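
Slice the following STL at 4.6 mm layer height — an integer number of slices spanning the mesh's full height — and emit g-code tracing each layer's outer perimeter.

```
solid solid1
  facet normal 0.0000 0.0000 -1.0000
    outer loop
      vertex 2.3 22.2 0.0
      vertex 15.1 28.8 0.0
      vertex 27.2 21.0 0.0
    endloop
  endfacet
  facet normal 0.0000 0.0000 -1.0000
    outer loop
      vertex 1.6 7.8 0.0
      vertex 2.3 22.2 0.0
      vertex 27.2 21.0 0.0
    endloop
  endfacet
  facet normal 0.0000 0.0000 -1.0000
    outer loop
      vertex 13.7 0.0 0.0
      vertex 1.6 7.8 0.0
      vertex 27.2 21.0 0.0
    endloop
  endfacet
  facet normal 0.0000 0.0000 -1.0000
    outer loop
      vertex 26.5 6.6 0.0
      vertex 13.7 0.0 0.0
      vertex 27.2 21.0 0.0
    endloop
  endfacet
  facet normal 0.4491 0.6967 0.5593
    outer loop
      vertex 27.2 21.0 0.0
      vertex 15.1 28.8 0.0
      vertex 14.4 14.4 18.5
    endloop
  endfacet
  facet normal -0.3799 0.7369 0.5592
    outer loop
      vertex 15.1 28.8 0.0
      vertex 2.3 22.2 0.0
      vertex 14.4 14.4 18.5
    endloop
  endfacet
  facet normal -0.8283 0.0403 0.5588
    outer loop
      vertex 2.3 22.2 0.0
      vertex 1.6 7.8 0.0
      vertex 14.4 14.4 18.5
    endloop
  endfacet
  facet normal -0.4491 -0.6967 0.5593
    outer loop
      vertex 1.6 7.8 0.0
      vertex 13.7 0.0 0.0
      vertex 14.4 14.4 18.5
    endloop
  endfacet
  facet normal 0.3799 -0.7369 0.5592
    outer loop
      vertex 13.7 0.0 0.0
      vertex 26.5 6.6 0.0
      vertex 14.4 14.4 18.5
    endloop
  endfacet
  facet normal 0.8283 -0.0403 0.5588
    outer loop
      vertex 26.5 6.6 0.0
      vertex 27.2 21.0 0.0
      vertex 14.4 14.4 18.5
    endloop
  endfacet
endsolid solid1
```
; perimeter-only toolpath
G21 ; units = mm
G90 ; absolute positioning
G28 ; home
; layer 1
G0 Z4.6
G0 X24.0 Y19.4
G1 X14.9 Y25.2
G1 X5.3 Y20.2
G1 X4.8 Y9.4
G1 X13.9 Y3.6
G1 X23.5 Y8.5
G1 X24.0 Y19.4
; layer 2
G0 Z9.2
G0 X20.8 Y17.7
G1 X14.8 Y21.6
G1 X8.3 Y18.3
G1 X8.0 Y11.1
G1 X14.1 Y7.2
G1 X20.4 Y10.5
G1 X20.8 Y17.7
; layer 3
G0 Z13.9
G0 X17.6 Y16.1
G1 X14.6 Y18.0
G1 X11.4 Y16.4
G1 X11.2 Y12.8
G1 X14.2 Y10.8
G1 X17.4 Y12.5
G1 X17.6 Y16.1
M2 ; end

The solid is a regular 6-sided pyramid, base circumscribed radius ≈ 14.4 mm, apex at z ≈ 18.5 mm. Slicing at Δz = 4.6 mm — 4 equal slices spanning the solid's height, so layer i sits at z = i·h/4 — gives 3 non-empty perimeters. Each is a 6-segment closed polygon; G0 lifts to the layer z and rapids to the start vertex, then G1 traces the edges. The cross-section shrinks linearly with z (the slice at the apex is degenerate and omitted).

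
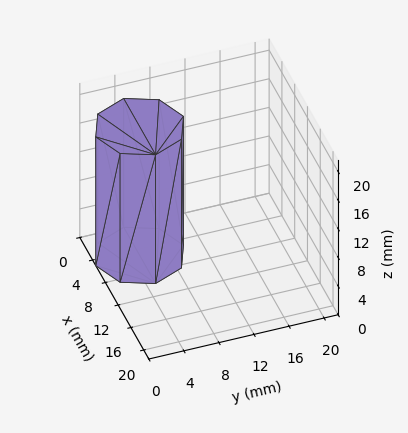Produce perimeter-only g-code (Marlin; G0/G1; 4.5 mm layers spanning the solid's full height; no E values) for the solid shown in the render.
Reading the render: the shape is a regular 8-sided prism (a cylinder approximated with 8 flat sides), circumscribed radius ≈ 5 mm, height ≈ 18 mm (dimensions read to the nearest mm from the axis ticks). For the g-code, the solid's height is divided into equal slices at the stated Δz and each level perimeter traced with G1 moves after a G0 lift.

; perimeter-only toolpath
G21 ; units = mm
G90 ; absolute positioning
G28 ; home
; layer 1
G0 Z4.5
G0 X10.0 Y5.0
G1 X8.5 Y8.5
G1 X5.0 Y10.0
G1 X1.5 Y8.5
G1 X0.0 Y5.0
G1 X1.5 Y1.5
G1 X5.0 Y0.0
G1 X8.5 Y1.5
G1 X10.0 Y5.0
; layer 2
G0 Z9.0
G0 X10.0 Y5.0
G1 X8.5 Y8.5
G1 X5.0 Y10.0
G1 X1.5 Y8.5
G1 X0.0 Y5.0
G1 X1.5 Y1.5
G1 X5.0 Y0.0
G1 X8.5 Y1.5
G1 X10.0 Y5.0
; layer 3
G0 Z13.5
G0 X10.0 Y5.0
G1 X8.5 Y8.5
G1 X5.0 Y10.0
G1 X1.5 Y8.5
G1 X0.0 Y5.0
G1 X1.5 Y1.5
G1 X5.0 Y0.0
G1 X8.5 Y1.5
G1 X10.0 Y5.0
; layer 4
G0 Z18.0
G0 X10.0 Y5.0
G1 X8.5 Y8.5
G1 X5.0 Y10.0
G1 X1.5 Y8.5
G1 X0.0 Y5.0
G1 X1.5 Y1.5
G1 X5.0 Y0.0
G1 X8.5 Y1.5
G1 X10.0 Y5.0
M2 ; end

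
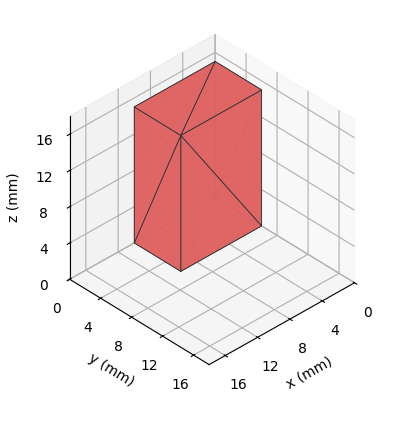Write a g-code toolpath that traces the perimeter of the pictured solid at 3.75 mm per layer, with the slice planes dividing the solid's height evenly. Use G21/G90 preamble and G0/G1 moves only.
Reading the render: the shape is a rectangular box, roughly 10 × 6 mm footprint and 15 mm tall (dimensions read to the nearest mm from the axis ticks). For the g-code, the solid's height is divided into equal slices at the stated Δz and each level perimeter traced with G1 moves after a G0 lift.

; perimeter-only toolpath
G21 ; units = mm
G90 ; absolute positioning
G28 ; home
; layer 1
G0 Z3.75
G0 X0.00 Y0.00
G1 X10.00 Y0.00
G1 X10.00 Y6.00
G1 X0.00 Y6.00
G1 X0.00 Y0.00
; layer 2
G0 Z7.50
G0 X0.00 Y0.00
G1 X10.00 Y0.00
G1 X10.00 Y6.00
G1 X0.00 Y6.00
G1 X0.00 Y0.00
; layer 3
G0 Z11.25
G0 X0.00 Y0.00
G1 X10.00 Y0.00
G1 X10.00 Y6.00
G1 X0.00 Y6.00
G1 X0.00 Y0.00
; layer 4
G0 Z15.00
G0 X0.00 Y0.00
G1 X10.00 Y0.00
G1 X10.00 Y6.00
G1 X0.00 Y6.00
G1 X0.00 Y0.00
M2 ; end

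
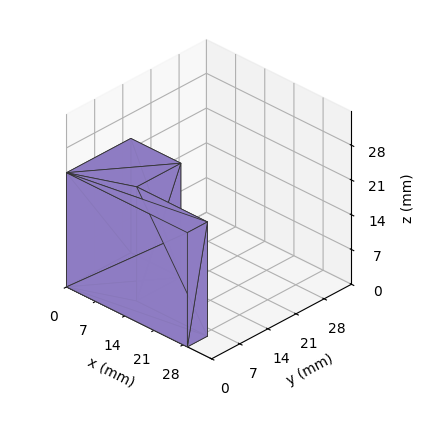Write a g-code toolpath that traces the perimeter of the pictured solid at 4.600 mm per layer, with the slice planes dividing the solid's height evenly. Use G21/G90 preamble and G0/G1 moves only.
Reading the render: the shape is an L-shaped prism: outer 29 × 16 mm, arm thicknesses ≈ 5 mm (horizontal) and 12 mm (vertical), extruded 23 mm in z (dimensions read to the nearest mm from the axis ticks). For the g-code, the solid's height is divided into equal slices at the stated Δz and each level perimeter traced with G1 moves after a G0 lift.

; perimeter-only toolpath
G21 ; units = mm
G90 ; absolute positioning
G28 ; home
; layer 1
G0 Z4.600
G0 X0.000 Y0.000
G1 X29.000 Y0.000
G1 X29.000 Y5.000
G1 X12.000 Y5.000
G1 X12.000 Y16.000
G1 X0.000 Y16.000
G1 X0.000 Y0.000
; layer 2
G0 Z9.200
G0 X0.000 Y0.000
G1 X29.000 Y0.000
G1 X29.000 Y5.000
G1 X12.000 Y5.000
G1 X12.000 Y16.000
G1 X0.000 Y16.000
G1 X0.000 Y0.000
; layer 3
G0 Z13.800
G0 X0.000 Y0.000
G1 X29.000 Y0.000
G1 X29.000 Y5.000
G1 X12.000 Y5.000
G1 X12.000 Y16.000
G1 X0.000 Y16.000
G1 X0.000 Y0.000
; layer 4
G0 Z18.400
G0 X0.000 Y0.000
G1 X29.000 Y0.000
G1 X29.000 Y5.000
G1 X12.000 Y5.000
G1 X12.000 Y16.000
G1 X0.000 Y16.000
G1 X0.000 Y0.000
; layer 5
G0 Z23.000
G0 X0.000 Y0.000
G1 X29.000 Y0.000
G1 X29.000 Y5.000
G1 X12.000 Y5.000
G1 X12.000 Y16.000
G1 X0.000 Y16.000
G1 X0.000 Y0.000
M2 ; end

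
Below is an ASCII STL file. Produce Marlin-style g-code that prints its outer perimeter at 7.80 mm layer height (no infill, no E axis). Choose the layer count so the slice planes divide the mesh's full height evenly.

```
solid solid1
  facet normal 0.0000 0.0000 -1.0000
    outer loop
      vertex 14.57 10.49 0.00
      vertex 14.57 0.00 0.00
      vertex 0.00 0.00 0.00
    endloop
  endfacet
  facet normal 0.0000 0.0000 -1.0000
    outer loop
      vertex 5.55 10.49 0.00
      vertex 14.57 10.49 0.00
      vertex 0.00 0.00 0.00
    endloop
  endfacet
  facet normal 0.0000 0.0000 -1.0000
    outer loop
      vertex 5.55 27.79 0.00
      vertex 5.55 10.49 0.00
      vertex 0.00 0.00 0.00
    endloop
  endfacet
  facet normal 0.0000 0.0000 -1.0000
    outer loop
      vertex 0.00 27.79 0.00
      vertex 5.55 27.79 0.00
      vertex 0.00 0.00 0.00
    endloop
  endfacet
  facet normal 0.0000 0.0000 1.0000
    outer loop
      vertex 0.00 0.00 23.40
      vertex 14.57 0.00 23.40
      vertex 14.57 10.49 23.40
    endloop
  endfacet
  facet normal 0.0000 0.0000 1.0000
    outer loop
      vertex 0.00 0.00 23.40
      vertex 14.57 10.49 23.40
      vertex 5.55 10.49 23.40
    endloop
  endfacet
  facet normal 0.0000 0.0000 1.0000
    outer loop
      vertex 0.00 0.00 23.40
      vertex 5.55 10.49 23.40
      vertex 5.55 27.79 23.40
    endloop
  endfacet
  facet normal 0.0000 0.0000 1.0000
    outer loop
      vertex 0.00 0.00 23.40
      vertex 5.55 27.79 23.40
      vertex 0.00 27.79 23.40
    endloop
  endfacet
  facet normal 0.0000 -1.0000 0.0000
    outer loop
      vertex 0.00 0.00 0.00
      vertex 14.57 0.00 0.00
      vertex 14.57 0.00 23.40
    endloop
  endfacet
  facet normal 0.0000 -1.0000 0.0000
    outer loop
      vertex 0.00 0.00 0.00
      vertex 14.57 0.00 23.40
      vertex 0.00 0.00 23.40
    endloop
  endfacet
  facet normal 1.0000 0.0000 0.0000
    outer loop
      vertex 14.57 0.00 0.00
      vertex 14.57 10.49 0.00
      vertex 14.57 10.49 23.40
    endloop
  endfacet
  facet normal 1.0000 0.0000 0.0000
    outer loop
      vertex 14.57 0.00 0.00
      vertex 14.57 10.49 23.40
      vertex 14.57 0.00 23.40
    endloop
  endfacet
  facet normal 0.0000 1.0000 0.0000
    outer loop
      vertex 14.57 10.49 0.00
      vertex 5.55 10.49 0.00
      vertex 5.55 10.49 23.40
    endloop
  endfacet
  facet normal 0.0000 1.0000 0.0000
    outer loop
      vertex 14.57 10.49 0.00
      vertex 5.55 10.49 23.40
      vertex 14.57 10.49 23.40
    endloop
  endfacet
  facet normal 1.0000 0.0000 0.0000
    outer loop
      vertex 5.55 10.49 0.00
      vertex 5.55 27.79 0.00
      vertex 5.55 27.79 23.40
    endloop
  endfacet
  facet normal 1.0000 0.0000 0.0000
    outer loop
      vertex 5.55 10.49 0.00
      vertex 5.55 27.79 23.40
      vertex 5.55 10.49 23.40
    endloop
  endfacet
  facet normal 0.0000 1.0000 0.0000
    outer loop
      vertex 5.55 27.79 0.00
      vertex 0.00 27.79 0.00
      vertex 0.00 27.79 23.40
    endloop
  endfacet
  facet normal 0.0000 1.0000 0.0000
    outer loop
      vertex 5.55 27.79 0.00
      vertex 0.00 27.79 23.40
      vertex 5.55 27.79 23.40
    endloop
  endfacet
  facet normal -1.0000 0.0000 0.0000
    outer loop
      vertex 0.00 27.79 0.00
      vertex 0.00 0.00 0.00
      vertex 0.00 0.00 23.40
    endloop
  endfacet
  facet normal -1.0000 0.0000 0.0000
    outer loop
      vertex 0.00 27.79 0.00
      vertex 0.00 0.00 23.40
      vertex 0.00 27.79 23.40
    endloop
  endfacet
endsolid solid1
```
; perimeter-only toolpath
G21 ; units = mm
G90 ; absolute positioning
G28 ; home
; layer 1
G0 Z7.80
G0 X0.00 Y0.00
G1 X14.57 Y0.00
G1 X14.57 Y10.49
G1 X5.55 Y10.49
G1 X5.55 Y27.79
G1 X0.00 Y27.79
G1 X0.00 Y0.00
; layer 2
G0 Z15.60
G0 X0.00 Y0.00
G1 X14.57 Y0.00
G1 X14.57 Y10.49
G1 X5.55 Y10.49
G1 X5.55 Y27.79
G1 X0.00 Y27.79
G1 X0.00 Y0.00
; layer 3
G0 Z23.40
G0 X0.00 Y0.00
G1 X14.57 Y0.00
G1 X14.57 Y10.49
G1 X5.55 Y10.49
G1 X5.55 Y27.79
G1 X0.00 Y27.79
G1 X0.00 Y0.00
M2 ; end

The solid is an L-shaped prism: outer 14.6 × 27.8 mm, arm thicknesses ≈ 10.5 mm (horizontal) and 5.55 mm (vertical), extruded 23.4 mm in z. Slicing at Δz = 7.80 mm — 3 equal slices spanning the solid's height, so layer i sits at z = i·h/3 — gives 3 non-empty perimeters. Each is a 6-segment closed polygon; G0 lifts to the layer z and rapids to the start vertex, then G1 traces the edges.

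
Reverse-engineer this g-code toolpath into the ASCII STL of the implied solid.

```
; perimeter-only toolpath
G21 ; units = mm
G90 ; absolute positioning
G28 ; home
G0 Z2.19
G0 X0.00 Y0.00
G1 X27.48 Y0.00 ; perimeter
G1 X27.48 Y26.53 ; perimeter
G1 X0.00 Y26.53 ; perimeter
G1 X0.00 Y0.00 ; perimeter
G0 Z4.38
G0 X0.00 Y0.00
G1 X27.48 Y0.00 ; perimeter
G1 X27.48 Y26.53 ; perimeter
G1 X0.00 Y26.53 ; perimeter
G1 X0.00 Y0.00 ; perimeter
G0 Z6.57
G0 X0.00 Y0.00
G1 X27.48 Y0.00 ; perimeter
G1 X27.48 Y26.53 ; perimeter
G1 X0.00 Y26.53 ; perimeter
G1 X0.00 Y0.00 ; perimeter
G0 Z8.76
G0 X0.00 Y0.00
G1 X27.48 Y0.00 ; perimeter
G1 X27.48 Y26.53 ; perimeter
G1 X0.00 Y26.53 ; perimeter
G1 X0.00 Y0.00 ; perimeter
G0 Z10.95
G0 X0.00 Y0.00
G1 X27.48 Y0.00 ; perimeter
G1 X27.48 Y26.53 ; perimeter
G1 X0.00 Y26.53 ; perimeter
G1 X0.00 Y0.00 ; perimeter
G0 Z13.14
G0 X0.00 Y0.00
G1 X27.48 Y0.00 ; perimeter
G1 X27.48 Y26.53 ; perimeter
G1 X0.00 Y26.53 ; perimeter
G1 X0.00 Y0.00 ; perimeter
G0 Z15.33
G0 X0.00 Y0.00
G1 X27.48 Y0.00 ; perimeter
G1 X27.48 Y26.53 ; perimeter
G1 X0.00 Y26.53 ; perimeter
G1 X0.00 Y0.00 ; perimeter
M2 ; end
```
solid part
  facet normal 0.0000 0.0000 -1.0000
    outer loop
      vertex 27.48 26.53 0.00
      vertex 27.48 0.00 0.00
      vertex 0.00 0.00 0.00
    endloop
  endfacet
  facet normal 0.0000 0.0000 -1.0000
    outer loop
      vertex 0.00 26.53 0.00
      vertex 27.48 26.53 0.00
      vertex 0.00 0.00 0.00
    endloop
  endfacet
  facet normal 0.0000 0.0000 1.0000
    outer loop
      vertex 0.00 0.00 15.33
      vertex 27.48 0.00 15.33
      vertex 27.48 26.53 15.33
    endloop
  endfacet
  facet normal 0.0000 0.0000 1.0000
    outer loop
      vertex 0.00 0.00 15.33
      vertex 27.48 26.53 15.33
      vertex 0.00 26.53 15.33
    endloop
  endfacet
  facet normal 0.0000 -1.0000 0.0000
    outer loop
      vertex 0.00 0.00 0.00
      vertex 27.48 0.00 0.00
      vertex 27.48 0.00 15.33
    endloop
  endfacet
  facet normal 0.0000 -1.0000 0.0000
    outer loop
      vertex 0.00 0.00 0.00
      vertex 27.48 0.00 15.33
      vertex 0.00 0.00 15.33
    endloop
  endfacet
  facet normal 0.0000 1.0000 0.0000
    outer loop
      vertex 27.48 26.53 15.33
      vertex 27.48 26.53 0.00
      vertex 0.00 26.53 0.00
    endloop
  endfacet
  facet normal 0.0000 1.0000 0.0000
    outer loop
      vertex 0.00 26.53 15.33
      vertex 27.48 26.53 15.33
      vertex 0.00 26.53 0.00
    endloop
  endfacet
  facet normal -1.0000 0.0000 0.0000
    outer loop
      vertex 0.00 26.53 15.33
      vertex 0.00 26.53 0.00
      vertex 0.00 0.00 0.00
    endloop
  endfacet
  facet normal -1.0000 0.0000 0.0000
    outer loop
      vertex 0.00 0.00 15.33
      vertex 0.00 26.53 15.33
      vertex 0.00 0.00 0.00
    endloop
  endfacet
  facet normal 1.0000 0.0000 0.0000
    outer loop
      vertex 27.48 0.00 0.00
      vertex 27.48 26.53 0.00
      vertex 27.48 26.53 15.33
    endloop
  endfacet
  facet normal 1.0000 0.0000 0.0000
    outer loop
      vertex 27.48 0.00 0.00
      vertex 27.48 26.53 15.33
      vertex 27.48 0.00 15.33
    endloop
  endfacet
endsolid part

The G0 Z moves step by Δz≈2.19 mm. Every layer's G1 loop is the same polygon, so the solid is a straight extrusion of it from z=0 to z≈15.3. Closing with flat bottom and top caps and triangulating gives 12 facets — a rectangular box, roughly 27.5 × 26.5 mm footprint and 15.3 mm tall.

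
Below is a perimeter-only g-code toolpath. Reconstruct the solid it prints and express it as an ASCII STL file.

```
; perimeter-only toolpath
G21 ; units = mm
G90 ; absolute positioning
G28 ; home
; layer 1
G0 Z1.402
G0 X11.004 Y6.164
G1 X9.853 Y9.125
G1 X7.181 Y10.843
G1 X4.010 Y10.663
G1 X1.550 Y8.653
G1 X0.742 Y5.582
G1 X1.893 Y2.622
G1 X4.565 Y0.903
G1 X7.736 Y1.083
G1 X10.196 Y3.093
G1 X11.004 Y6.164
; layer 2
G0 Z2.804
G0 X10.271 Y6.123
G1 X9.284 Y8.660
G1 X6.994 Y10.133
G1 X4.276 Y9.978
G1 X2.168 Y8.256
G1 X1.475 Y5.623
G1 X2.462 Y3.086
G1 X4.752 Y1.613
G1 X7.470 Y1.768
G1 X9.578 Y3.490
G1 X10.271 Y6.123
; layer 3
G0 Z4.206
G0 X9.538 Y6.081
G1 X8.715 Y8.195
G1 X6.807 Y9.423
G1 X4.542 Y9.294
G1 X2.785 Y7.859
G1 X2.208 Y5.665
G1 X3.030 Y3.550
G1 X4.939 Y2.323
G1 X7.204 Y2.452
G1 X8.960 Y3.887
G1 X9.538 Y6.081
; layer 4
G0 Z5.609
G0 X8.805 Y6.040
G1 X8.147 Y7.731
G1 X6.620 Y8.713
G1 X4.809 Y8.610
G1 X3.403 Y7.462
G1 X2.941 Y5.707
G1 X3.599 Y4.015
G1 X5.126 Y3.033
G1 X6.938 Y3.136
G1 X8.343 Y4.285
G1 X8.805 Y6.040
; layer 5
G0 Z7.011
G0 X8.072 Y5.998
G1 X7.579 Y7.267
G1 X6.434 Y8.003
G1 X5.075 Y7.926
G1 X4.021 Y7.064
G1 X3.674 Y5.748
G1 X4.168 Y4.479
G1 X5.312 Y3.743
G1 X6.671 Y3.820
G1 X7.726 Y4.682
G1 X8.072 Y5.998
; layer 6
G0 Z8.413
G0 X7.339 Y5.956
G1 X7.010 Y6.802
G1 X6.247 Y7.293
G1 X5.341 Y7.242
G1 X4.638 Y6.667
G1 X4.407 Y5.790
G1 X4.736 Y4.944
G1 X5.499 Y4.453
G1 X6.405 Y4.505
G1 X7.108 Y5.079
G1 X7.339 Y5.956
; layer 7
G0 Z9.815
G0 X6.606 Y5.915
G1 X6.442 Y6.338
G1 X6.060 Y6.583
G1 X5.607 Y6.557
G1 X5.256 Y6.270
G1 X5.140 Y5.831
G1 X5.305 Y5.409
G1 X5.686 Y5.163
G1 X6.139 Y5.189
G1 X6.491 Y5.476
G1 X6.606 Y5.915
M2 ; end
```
solid part
  facet normal 0.0000 0.0000 -1.0000
    outer loop
      vertex 7.368 11.553 0.000
      vertex 10.421 9.589 0.000
      vertex 11.737 6.206 0.000
    endloop
  endfacet
  facet normal 0.0000 0.0000 -1.0000
    outer loop
      vertex 3.744 11.347 0.000
      vertex 7.368 11.553 0.000
      vertex 11.737 6.206 0.000
    endloop
  endfacet
  facet normal 0.0000 0.0000 -1.0000
    outer loop
      vertex 0.933 9.050 0.000
      vertex 3.744 11.347 0.000
      vertex 11.737 6.206 0.000
    endloop
  endfacet
  facet normal 0.0000 0.0000 -1.0000
    outer loop
      vertex 0.009 5.540 0.000
      vertex 0.933 9.050 0.000
      vertex 11.737 6.206 0.000
    endloop
  endfacet
  facet normal 0.0000 0.0000 -1.0000
    outer loop
      vertex 1.325 2.157 0.000
      vertex 0.009 5.540 0.000
      vertex 11.737 6.206 0.000
    endloop
  endfacet
  facet normal 0.0000 0.0000 -1.0000
    outer loop
      vertex 4.378 0.193 0.000
      vertex 1.325 2.157 0.000
      vertex 11.737 6.206 0.000
    endloop
  endfacet
  facet normal 0.0000 0.0000 -1.0000
    outer loop
      vertex 8.002 0.399 0.000
      vertex 4.378 0.193 0.000
      vertex 11.737 6.206 0.000
    endloop
  endfacet
  facet normal 0.0000 0.0000 -1.0000
    outer loop
      vertex 10.813 2.696 0.000
      vertex 8.002 0.399 0.000
      vertex 11.737 6.206 0.000
    endloop
  endfacet
  facet normal 0.8343 0.3245 0.4458
    outer loop
      vertex 11.737 6.206 0.000
      vertex 10.421 9.589 0.000
      vertex 5.873 5.873 11.217
    endloop
  endfacet
  facet normal 0.4843 0.7528 0.4458
    outer loop
      vertex 10.421 9.589 0.000
      vertex 7.368 11.553 0.000
      vertex 5.873 5.873 11.217
    endloop
  endfacet
  facet normal -0.0508 0.8937 0.4458
    outer loop
      vertex 7.368 11.553 0.000
      vertex 3.744 11.347 0.000
      vertex 5.873 5.873 11.217
    endloop
  endfacet
  facet normal -0.5664 0.6932 0.4458
    outer loop
      vertex 3.744 11.347 0.000
      vertex 0.933 9.050 0.000
      vertex 5.873 5.873 11.217
    endloop
  endfacet
  facet normal -0.8657 0.2279 0.4458
    outer loop
      vertex 0.933 9.050 0.000
      vertex 0.009 5.540 0.000
      vertex 5.873 5.873 11.217
    endloop
  endfacet
  facet normal -0.8343 -0.3245 0.4458
    outer loop
      vertex 0.009 5.540 0.000
      vertex 1.325 2.157 0.000
      vertex 5.873 5.873 11.217
    endloop
  endfacet
  facet normal -0.4843 -0.7528 0.4458
    outer loop
      vertex 1.325 2.157 0.000
      vertex 4.378 0.193 0.000
      vertex 5.873 5.873 11.217
    endloop
  endfacet
  facet normal 0.0508 -0.8937 0.4458
    outer loop
      vertex 4.378 0.193 0.000
      vertex 8.002 0.399 0.000
      vertex 5.873 5.873 11.217
    endloop
  endfacet
  facet normal 0.5664 -0.6932 0.4458
    outer loop
      vertex 8.002 0.399 0.000
      vertex 10.813 2.696 0.000
      vertex 5.873 5.873 11.217
    endloop
  endfacet
  facet normal 0.8657 -0.2279 0.4458
    outer loop
      vertex 10.813 2.696 0.000
      vertex 11.737 6.206 0.000
      vertex 5.873 5.873 11.217
    endloop
  endfacet
endsolid part

The G0 Z moves step by Δz≈1.402 mm. The G1 loops shrink linearly with z, so the solid tapers from its base footprint up to z≈11.2. Closing with a flat bottom cap and the tapered top and triangulating gives 18 facets — a regular 10-sided pyramid, base circumscribed radius ≈ 5.87 mm, apex at z ≈ 11.2 mm.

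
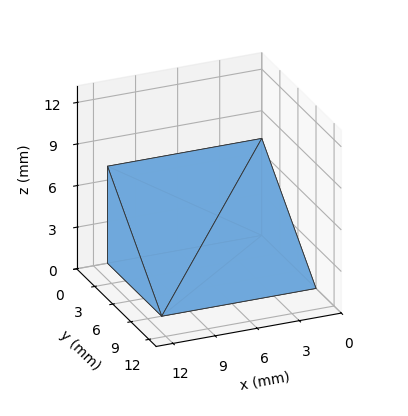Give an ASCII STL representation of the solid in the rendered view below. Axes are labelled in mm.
Reading the render: the shape is a wedge (ramp): 11 × 9 mm base, rising to 7 mm along the y=0 edge and sloping linearly to z=0 at y=9 (dimensions read to the nearest mm from the axis ticks). For the STL, each face is triangulated and given an outward normal.

solid part
  facet normal 0.0000 0.0000 -1.0000
    outer loop
      vertex 11.000 9.000 0.000
      vertex 11.000 0.000 0.000
      vertex 0.000 0.000 0.000
    endloop
  endfacet
  facet normal 0.0000 0.0000 -1.0000
    outer loop
      vertex 0.000 9.000 0.000
      vertex 11.000 9.000 0.000
      vertex 0.000 0.000 0.000
    endloop
  endfacet
  facet normal 0.0000 -1.0000 0.0000
    outer loop
      vertex 0.000 0.000 0.000
      vertex 11.000 0.000 0.000
      vertex 11.000 0.000 7.000
    endloop
  endfacet
  facet normal 0.0000 -1.0000 0.0000
    outer loop
      vertex 0.000 0.000 0.000
      vertex 11.000 0.000 7.000
      vertex 0.000 0.000 7.000
    endloop
  endfacet
  facet normal 0.0000 0.6139 0.7894
    outer loop
      vertex 0.000 0.000 7.000
      vertex 11.000 0.000 7.000
      vertex 11.000 9.000 0.000
    endloop
  endfacet
  facet normal 0.0000 0.6139 0.7894
    outer loop
      vertex 0.000 0.000 7.000
      vertex 11.000 9.000 0.000
      vertex 0.000 9.000 0.000
    endloop
  endfacet
  facet normal -1.0000 0.0000 0.0000
    outer loop
      vertex 0.000 0.000 7.000
      vertex 0.000 9.000 0.000
      vertex 0.000 0.000 0.000
    endloop
  endfacet
  facet normal 1.0000 0.0000 0.0000
    outer loop
      vertex 11.000 0.000 0.000
      vertex 11.000 9.000 0.000
      vertex 11.000 0.000 7.000
    endloop
  endfacet
endsolid part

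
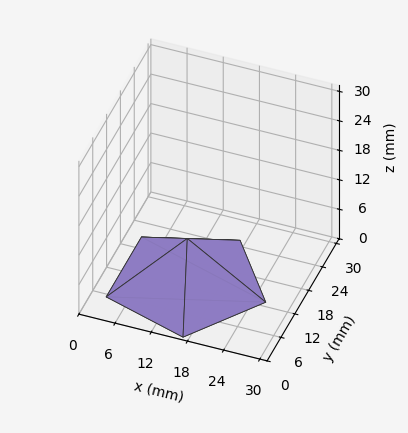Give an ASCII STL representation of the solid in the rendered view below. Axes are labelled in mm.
Reading the render: the shape is a regular 5-sided pyramid, base circumscribed radius ≈ 13 mm, apex at z ≈ 9 mm (dimensions read to the nearest mm from the axis ticks). For the STL, each face is triangulated and given an outward normal.

solid part
  facet normal 0.0000 0.0000 -1.0000
    outer loop
      vertex 2.48 20.64 0.00
      vertex 17.02 25.36 0.00
      vertex 26.00 13.00 0.00
    endloop
  endfacet
  facet normal 0.0000 0.0000 -1.0000
    outer loop
      vertex 2.48 5.36 0.00
      vertex 2.48 20.64 0.00
      vertex 26.00 13.00 0.00
    endloop
  endfacet
  facet normal 0.0000 0.0000 -1.0000
    outer loop
      vertex 17.02 0.64 0.00
      vertex 2.48 5.36 0.00
      vertex 26.00 13.00 0.00
    endloop
  endfacet
  facet normal 0.5260 0.3822 0.7598
    outer loop
      vertex 26.00 13.00 0.00
      vertex 17.02 25.36 0.00
      vertex 13.00 13.00 9.00
    endloop
  endfacet
  facet normal -0.2008 0.6185 0.7597
    outer loop
      vertex 17.02 25.36 0.00
      vertex 2.48 20.64 0.00
      vertex 13.00 13.00 9.00
    endloop
  endfacet
  facet normal -0.6501 0.0000 0.7599
    outer loop
      vertex 2.48 20.64 0.00
      vertex 2.48 5.36 0.00
      vertex 13.00 13.00 9.00
    endloop
  endfacet
  facet normal -0.2008 -0.6185 0.7597
    outer loop
      vertex 2.48 5.36 0.00
      vertex 17.02 0.64 0.00
      vertex 13.00 13.00 9.00
    endloop
  endfacet
  facet normal 0.5260 -0.3822 0.7598
    outer loop
      vertex 17.02 0.64 0.00
      vertex 26.00 13.00 0.00
      vertex 13.00 13.00 9.00
    endloop
  endfacet
endsolid part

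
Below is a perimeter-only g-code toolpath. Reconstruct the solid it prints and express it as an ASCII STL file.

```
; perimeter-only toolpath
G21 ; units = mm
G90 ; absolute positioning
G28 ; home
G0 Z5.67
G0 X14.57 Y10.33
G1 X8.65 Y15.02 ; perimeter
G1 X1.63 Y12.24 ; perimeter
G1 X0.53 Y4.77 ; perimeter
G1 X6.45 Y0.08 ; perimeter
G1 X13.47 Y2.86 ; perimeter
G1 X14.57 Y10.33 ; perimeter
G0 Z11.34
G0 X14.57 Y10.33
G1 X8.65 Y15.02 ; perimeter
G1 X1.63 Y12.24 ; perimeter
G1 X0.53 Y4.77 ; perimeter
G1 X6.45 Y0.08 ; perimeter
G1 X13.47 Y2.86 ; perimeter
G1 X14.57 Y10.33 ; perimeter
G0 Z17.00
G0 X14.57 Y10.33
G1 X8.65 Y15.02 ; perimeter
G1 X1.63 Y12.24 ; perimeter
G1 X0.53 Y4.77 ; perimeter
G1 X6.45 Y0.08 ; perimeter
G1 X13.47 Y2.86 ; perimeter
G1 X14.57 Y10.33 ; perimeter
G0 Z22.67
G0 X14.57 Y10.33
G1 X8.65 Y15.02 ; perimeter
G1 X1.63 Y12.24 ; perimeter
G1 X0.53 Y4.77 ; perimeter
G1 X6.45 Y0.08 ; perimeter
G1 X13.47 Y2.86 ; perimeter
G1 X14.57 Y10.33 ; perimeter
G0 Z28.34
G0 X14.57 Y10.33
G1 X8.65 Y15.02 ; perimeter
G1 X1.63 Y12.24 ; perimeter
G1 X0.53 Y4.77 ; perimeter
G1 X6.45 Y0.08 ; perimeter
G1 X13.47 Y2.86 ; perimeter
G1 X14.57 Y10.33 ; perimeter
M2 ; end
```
solid part
  facet normal 0.0000 0.0000 -1.0000
    outer loop
      vertex 1.63 12.24 0.00
      vertex 8.65 15.02 0.00
      vertex 14.57 10.33 0.00
    endloop
  endfacet
  facet normal 0.0000 0.0000 -1.0000
    outer loop
      vertex 0.53 4.77 0.00
      vertex 1.63 12.24 0.00
      vertex 14.57 10.33 0.00
    endloop
  endfacet
  facet normal 0.0000 0.0000 -1.0000
    outer loop
      vertex 6.45 0.08 0.00
      vertex 0.53 4.77 0.00
      vertex 14.57 10.33 0.00
    endloop
  endfacet
  facet normal 0.0000 0.0000 -1.0000
    outer loop
      vertex 13.47 2.86 0.00
      vertex 6.45 0.08 0.00
      vertex 14.57 10.33 0.00
    endloop
  endfacet
  facet normal 0.0000 0.0000 1.0000
    outer loop
      vertex 14.57 10.33 28.34
      vertex 8.65 15.02 28.34
      vertex 1.63 12.24 28.34
    endloop
  endfacet
  facet normal 0.0000 0.0000 1.0000
    outer loop
      vertex 14.57 10.33 28.34
      vertex 1.63 12.24 28.34
      vertex 0.53 4.77 28.34
    endloop
  endfacet
  facet normal 0.0000 0.0000 1.0000
    outer loop
      vertex 14.57 10.33 28.34
      vertex 0.53 4.77 28.34
      vertex 6.45 0.08 28.34
    endloop
  endfacet
  facet normal 0.0000 0.0000 1.0000
    outer loop
      vertex 14.57 10.33 28.34
      vertex 6.45 0.08 28.34
      vertex 13.47 2.86 28.34
    endloop
  endfacet
  facet normal 0.6210 0.7838 0.0000
    outer loop
      vertex 14.57 10.33 0.00
      vertex 8.65 15.02 0.00
      vertex 8.65 15.02 28.34
    endloop
  endfacet
  facet normal 0.6210 0.7838 0.0000
    outer loop
      vertex 14.57 10.33 0.00
      vertex 8.65 15.02 28.34
      vertex 14.57 10.33 28.34
    endloop
  endfacet
  facet normal -0.3682 0.9297 0.0000
    outer loop
      vertex 8.65 15.02 0.00
      vertex 1.63 12.24 0.00
      vertex 1.63 12.24 28.34
    endloop
  endfacet
  facet normal -0.3682 0.9297 0.0000
    outer loop
      vertex 8.65 15.02 0.00
      vertex 1.63 12.24 28.34
      vertex 8.65 15.02 28.34
    endloop
  endfacet
  facet normal -0.9893 0.1457 0.0000
    outer loop
      vertex 1.63 12.24 0.00
      vertex 0.53 4.77 0.00
      vertex 0.53 4.77 28.34
    endloop
  endfacet
  facet normal -0.9893 0.1457 0.0000
    outer loop
      vertex 1.63 12.24 0.00
      vertex 0.53 4.77 28.34
      vertex 1.63 12.24 28.34
    endloop
  endfacet
  facet normal -0.6210 -0.7838 0.0000
    outer loop
      vertex 0.53 4.77 0.00
      vertex 6.45 0.08 0.00
      vertex 6.45 0.08 28.34
    endloop
  endfacet
  facet normal -0.6210 -0.7838 0.0000
    outer loop
      vertex 0.53 4.77 0.00
      vertex 6.45 0.08 28.34
      vertex 0.53 4.77 28.34
    endloop
  endfacet
  facet normal 0.3682 -0.9297 0.0000
    outer loop
      vertex 6.45 0.08 0.00
      vertex 13.47 2.86 0.00
      vertex 13.47 2.86 28.34
    endloop
  endfacet
  facet normal 0.3682 -0.9297 0.0000
    outer loop
      vertex 6.45 0.08 0.00
      vertex 13.47 2.86 28.34
      vertex 6.45 0.08 28.34
    endloop
  endfacet
  facet normal 0.9893 -0.1457 0.0000
    outer loop
      vertex 13.47 2.86 0.00
      vertex 14.57 10.33 0.00
      vertex 14.57 10.33 28.34
    endloop
  endfacet
  facet normal 0.9893 -0.1457 0.0000
    outer loop
      vertex 13.47 2.86 0.00
      vertex 14.57 10.33 28.34
      vertex 13.47 2.86 28.34
    endloop
  endfacet
endsolid part

The G0 Z moves step by Δz≈5.67 mm. Every layer's G1 loop is the same polygon, so the solid is a straight extrusion of it from z=0 to z≈28.3. Closing with flat bottom and top caps and triangulating gives 20 facets — a regular 6-sided prism (a cylinder approximated with 6 flat sides), circumscribed radius ≈ 7.55 mm, height ≈ 28.3 mm.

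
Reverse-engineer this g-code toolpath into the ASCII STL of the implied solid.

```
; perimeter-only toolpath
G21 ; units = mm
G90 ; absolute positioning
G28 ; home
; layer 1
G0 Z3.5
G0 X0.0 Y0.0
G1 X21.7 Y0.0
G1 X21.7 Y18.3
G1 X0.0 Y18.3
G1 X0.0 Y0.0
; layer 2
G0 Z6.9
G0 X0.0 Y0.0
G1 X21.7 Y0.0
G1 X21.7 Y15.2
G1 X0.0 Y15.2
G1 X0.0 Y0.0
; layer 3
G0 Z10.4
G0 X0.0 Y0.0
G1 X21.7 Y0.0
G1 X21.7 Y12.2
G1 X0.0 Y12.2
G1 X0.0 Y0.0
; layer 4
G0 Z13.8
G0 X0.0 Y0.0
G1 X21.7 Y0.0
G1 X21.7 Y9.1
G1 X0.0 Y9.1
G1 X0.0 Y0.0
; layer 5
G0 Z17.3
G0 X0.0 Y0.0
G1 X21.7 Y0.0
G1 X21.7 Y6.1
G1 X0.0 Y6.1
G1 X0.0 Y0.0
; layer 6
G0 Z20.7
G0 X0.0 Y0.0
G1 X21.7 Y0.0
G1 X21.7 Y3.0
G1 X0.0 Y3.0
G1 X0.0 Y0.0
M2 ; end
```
solid part
  facet normal 0.0000 0.0000 -1.0000
    outer loop
      vertex 21.7 21.3 0.0
      vertex 21.7 0.0 0.0
      vertex 0.0 0.0 0.0
    endloop
  endfacet
  facet normal 0.0000 0.0000 -1.0000
    outer loop
      vertex 0.0 21.3 0.0
      vertex 21.7 21.3 0.0
      vertex 0.0 0.0 0.0
    endloop
  endfacet
  facet normal 0.0000 -1.0000 0.0000
    outer loop
      vertex 0.0 0.0 0.0
      vertex 21.7 0.0 0.0
      vertex 21.7 0.0 24.2
    endloop
  endfacet
  facet normal 0.0000 -1.0000 0.0000
    outer loop
      vertex 0.0 0.0 0.0
      vertex 21.7 0.0 24.2
      vertex 0.0 0.0 24.2
    endloop
  endfacet
  facet normal 0.0000 0.7507 0.6607
    outer loop
      vertex 0.0 0.0 24.2
      vertex 21.7 0.0 24.2
      vertex 21.7 21.3 0.0
    endloop
  endfacet
  facet normal 0.0000 0.7507 0.6607
    outer loop
      vertex 0.0 0.0 24.2
      vertex 21.7 21.3 0.0
      vertex 0.0 21.3 0.0
    endloop
  endfacet
  facet normal -1.0000 0.0000 0.0000
    outer loop
      vertex 0.0 0.0 24.2
      vertex 0.0 21.3 0.0
      vertex 0.0 0.0 0.0
    endloop
  endfacet
  facet normal 1.0000 0.0000 0.0000
    outer loop
      vertex 21.7 0.0 0.0
      vertex 21.7 21.3 0.0
      vertex 21.7 0.0 24.2
    endloop
  endfacet
endsolid part

The G0 Z moves step by Δz≈3.5 mm. The G1 loops shrink linearly with z, so the solid tapers from its base footprint up to z≈24.2. Closing with a flat bottom cap and the tapered top and triangulating gives 8 facets — a wedge (ramp): 21.7 × 21.3 mm base, rising to 24.2 mm along the y=0 edge and sloping linearly to z=0 at y=21.3.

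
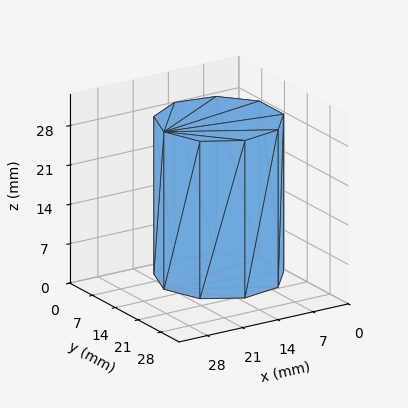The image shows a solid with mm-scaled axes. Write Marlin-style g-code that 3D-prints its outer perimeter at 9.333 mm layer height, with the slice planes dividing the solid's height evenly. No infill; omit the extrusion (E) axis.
Reading the render: the shape is a regular 9-sided prism (a cylinder approximated with 9 flat sides), circumscribed radius ≈ 11 mm, height ≈ 28 mm (dimensions read to the nearest mm from the axis ticks). For the g-code, the solid's height is divided into equal slices at the stated Δz and each level perimeter traced with G1 moves after a G0 lift.

; perimeter-only toolpath
G21 ; units = mm
G90 ; absolute positioning
G28 ; home
; layer 1
G0 Z9.333
G0 X22.000 Y11.000
G1 X19.426 Y18.071
G1 X12.910 Y21.833
G1 X5.500 Y20.526
G1 X0.663 Y14.762
G1 X0.663 Y7.238
G1 X5.500 Y1.474
G1 X12.910 Y0.167
G1 X19.426 Y3.929
G1 X22.000 Y11.000
; layer 2
G0 Z18.667
G0 X22.000 Y11.000
G1 X19.426 Y18.071
G1 X12.910 Y21.833
G1 X5.500 Y20.526
G1 X0.663 Y14.762
G1 X0.663 Y7.238
G1 X5.500 Y1.474
G1 X12.910 Y0.167
G1 X19.426 Y3.929
G1 X22.000 Y11.000
; layer 3
G0 Z28.000
G0 X22.000 Y11.000
G1 X19.426 Y18.071
G1 X12.910 Y21.833
G1 X5.500 Y20.526
G1 X0.663 Y14.762
G1 X0.663 Y7.238
G1 X5.500 Y1.474
G1 X12.910 Y0.167
G1 X19.426 Y3.929
G1 X22.000 Y11.000
M2 ; end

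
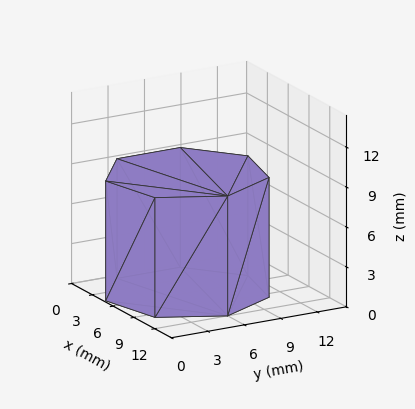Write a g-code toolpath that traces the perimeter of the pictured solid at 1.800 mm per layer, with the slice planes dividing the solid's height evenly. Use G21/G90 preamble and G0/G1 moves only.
Reading the render: the shape is a regular 7-sided prism (a cylinder approximated with 7 flat sides), circumscribed radius ≈ 6 mm, height ≈ 9 mm (dimensions read to the nearest mm from the axis ticks). For the g-code, the solid's height is divided into equal slices at the stated Δz and each level perimeter traced with G1 moves after a G0 lift.

; perimeter-only toolpath
G21 ; units = mm
G90 ; absolute positioning
G28 ; home
; layer 1
G0 Z1.800
G0 X12.000 Y6.000
G1 X9.741 Y10.691
G1 X4.665 Y11.850
G1 X0.594 Y8.603
G1 X0.594 Y3.397
G1 X4.665 Y0.150
G1 X9.741 Y1.309
G1 X12.000 Y6.000
; layer 2
G0 Z3.600
G0 X12.000 Y6.000
G1 X9.741 Y10.691
G1 X4.665 Y11.850
G1 X0.594 Y8.603
G1 X0.594 Y3.397
G1 X4.665 Y0.150
G1 X9.741 Y1.309
G1 X12.000 Y6.000
; layer 3
G0 Z5.400
G0 X12.000 Y6.000
G1 X9.741 Y10.691
G1 X4.665 Y11.850
G1 X0.594 Y8.603
G1 X0.594 Y3.397
G1 X4.665 Y0.150
G1 X9.741 Y1.309
G1 X12.000 Y6.000
; layer 4
G0 Z7.200
G0 X12.000 Y6.000
G1 X9.741 Y10.691
G1 X4.665 Y11.850
G1 X0.594 Y8.603
G1 X0.594 Y3.397
G1 X4.665 Y0.150
G1 X9.741 Y1.309
G1 X12.000 Y6.000
; layer 5
G0 Z9.000
G0 X12.000 Y6.000
G1 X9.741 Y10.691
G1 X4.665 Y11.850
G1 X0.594 Y8.603
G1 X0.594 Y3.397
G1 X4.665 Y0.150
G1 X9.741 Y1.309
G1 X12.000 Y6.000
M2 ; end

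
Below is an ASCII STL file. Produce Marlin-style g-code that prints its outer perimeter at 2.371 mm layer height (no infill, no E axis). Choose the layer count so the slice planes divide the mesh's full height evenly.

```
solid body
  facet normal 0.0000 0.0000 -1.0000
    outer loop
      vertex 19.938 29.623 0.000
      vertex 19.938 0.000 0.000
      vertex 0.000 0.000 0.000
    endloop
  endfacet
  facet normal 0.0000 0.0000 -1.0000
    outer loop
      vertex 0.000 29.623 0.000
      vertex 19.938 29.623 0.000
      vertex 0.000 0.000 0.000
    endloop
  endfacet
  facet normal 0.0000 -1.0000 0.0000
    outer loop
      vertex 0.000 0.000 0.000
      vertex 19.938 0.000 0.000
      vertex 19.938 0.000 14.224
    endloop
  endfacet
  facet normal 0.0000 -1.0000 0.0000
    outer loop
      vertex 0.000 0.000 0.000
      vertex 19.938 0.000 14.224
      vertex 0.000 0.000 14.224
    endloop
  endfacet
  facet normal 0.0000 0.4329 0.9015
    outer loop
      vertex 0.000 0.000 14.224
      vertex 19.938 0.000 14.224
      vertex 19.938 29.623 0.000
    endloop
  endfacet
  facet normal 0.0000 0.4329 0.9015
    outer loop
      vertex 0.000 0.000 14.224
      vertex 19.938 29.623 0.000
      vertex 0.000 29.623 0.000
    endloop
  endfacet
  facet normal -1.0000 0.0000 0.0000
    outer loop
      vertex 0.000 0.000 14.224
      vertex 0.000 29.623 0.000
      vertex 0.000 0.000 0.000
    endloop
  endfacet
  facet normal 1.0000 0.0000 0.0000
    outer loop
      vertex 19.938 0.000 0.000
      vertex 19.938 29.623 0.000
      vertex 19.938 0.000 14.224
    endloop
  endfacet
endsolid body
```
; perimeter-only toolpath
G21 ; units = mm
G90 ; absolute positioning
G28 ; home
; layer 1
G0 Z2.371
G0 X0.000 Y0.000
G1 X19.938 Y0.000
G1 X19.938 Y24.686
G1 X0.000 Y24.686
G1 X0.000 Y0.000
; layer 2
G0 Z4.741
G0 X0.000 Y0.000
G1 X19.938 Y0.000
G1 X19.938 Y19.749
G1 X0.000 Y19.749
G1 X0.000 Y0.000
; layer 3
G0 Z7.112
G0 X0.000 Y0.000
G1 X19.938 Y0.000
G1 X19.938 Y14.812
G1 X0.000 Y14.812
G1 X0.000 Y0.000
; layer 4
G0 Z9.483
G0 X0.000 Y0.000
G1 X19.938 Y0.000
G1 X19.938 Y9.874
G1 X0.000 Y9.874
G1 X0.000 Y0.000
; layer 5
G0 Z11.853
G0 X0.000 Y0.000
G1 X19.938 Y0.000
G1 X19.938 Y4.937
G1 X0.000 Y4.937
G1 X0.000 Y0.000
M2 ; end

The solid is a wedge (ramp): 19.9 × 29.6 mm base, rising to 14.2 mm along the y=0 edge and sloping linearly to z=0 at y=29.6. Slicing at Δz = 2.371 mm — 6 equal slices spanning the solid's height, so layer i sits at z = i·h/6 — gives 5 non-empty perimeters. Each is a 4-segment closed polygon; G0 lifts to the layer z and rapids to the start vertex, then G1 traces the edges. The cross-section shrinks linearly with z (the slice at the apex is degenerate and omitted).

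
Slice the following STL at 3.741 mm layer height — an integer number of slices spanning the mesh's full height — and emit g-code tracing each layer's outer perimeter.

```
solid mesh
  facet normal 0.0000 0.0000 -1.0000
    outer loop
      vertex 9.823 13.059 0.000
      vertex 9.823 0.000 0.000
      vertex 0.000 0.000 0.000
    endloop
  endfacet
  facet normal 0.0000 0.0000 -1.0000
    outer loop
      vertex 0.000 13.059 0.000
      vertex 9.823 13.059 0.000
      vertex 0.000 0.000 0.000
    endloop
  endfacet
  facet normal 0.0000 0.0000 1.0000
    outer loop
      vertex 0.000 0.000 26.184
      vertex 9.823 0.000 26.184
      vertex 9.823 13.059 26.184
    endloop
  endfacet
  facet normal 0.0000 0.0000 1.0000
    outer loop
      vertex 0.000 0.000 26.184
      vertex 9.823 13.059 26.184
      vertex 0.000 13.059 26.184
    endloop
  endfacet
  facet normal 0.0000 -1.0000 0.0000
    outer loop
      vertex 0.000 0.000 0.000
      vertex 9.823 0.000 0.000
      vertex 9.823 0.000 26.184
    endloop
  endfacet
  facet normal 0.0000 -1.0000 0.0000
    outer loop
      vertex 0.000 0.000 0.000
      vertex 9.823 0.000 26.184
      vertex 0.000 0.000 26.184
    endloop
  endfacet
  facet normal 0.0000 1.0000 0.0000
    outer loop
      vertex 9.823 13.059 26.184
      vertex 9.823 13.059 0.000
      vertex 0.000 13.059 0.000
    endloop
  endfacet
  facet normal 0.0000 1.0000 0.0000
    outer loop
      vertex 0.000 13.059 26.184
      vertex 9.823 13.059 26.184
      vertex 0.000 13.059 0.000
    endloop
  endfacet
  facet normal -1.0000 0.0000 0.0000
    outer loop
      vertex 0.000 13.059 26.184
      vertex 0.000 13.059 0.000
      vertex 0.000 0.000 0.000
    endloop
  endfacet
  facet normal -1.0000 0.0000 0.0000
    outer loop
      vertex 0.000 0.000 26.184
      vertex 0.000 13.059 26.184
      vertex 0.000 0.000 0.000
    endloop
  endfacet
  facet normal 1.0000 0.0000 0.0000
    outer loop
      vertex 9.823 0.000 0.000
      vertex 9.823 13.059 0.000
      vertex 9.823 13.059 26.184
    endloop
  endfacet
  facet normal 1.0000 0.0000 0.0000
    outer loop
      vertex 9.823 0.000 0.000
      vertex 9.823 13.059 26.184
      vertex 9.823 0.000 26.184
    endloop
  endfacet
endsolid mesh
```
; perimeter-only toolpath
G21 ; units = mm
G90 ; absolute positioning
G28 ; home
; layer 1
G0 Z3.741
G0 X0.000 Y0.000
G1 X9.823 Y0.000
G1 X9.823 Y13.059
G1 X0.000 Y13.059
G1 X0.000 Y0.000
; layer 2
G0 Z7.481
G0 X0.000 Y0.000
G1 X9.823 Y0.000
G1 X9.823 Y13.059
G1 X0.000 Y13.059
G1 X0.000 Y0.000
; layer 3
G0 Z11.222
G0 X0.000 Y0.000
G1 X9.823 Y0.000
G1 X9.823 Y13.059
G1 X0.000 Y13.059
G1 X0.000 Y0.000
; layer 4
G0 Z14.962
G0 X0.000 Y0.000
G1 X9.823 Y0.000
G1 X9.823 Y13.059
G1 X0.000 Y13.059
G1 X0.000 Y0.000
; layer 5
G0 Z18.703
G0 X0.000 Y0.000
G1 X9.823 Y0.000
G1 X9.823 Y13.059
G1 X0.000 Y13.059
G1 X0.000 Y0.000
; layer 6
G0 Z22.443
G0 X0.000 Y0.000
G1 X9.823 Y0.000
G1 X9.823 Y13.059
G1 X0.000 Y13.059
G1 X0.000 Y0.000
; layer 7
G0 Z26.184
G0 X0.000 Y0.000
G1 X9.823 Y0.000
G1 X9.823 Y13.059
G1 X0.000 Y13.059
G1 X0.000 Y0.000
M2 ; end

The solid is a rectangular box, roughly 9.82 × 13.1 mm footprint and 26.2 mm tall. Slicing at Δz = 3.741 mm — 7 equal slices spanning the solid's height, so layer i sits at z = i·h/7 — gives 7 non-empty perimeters. Each is a 4-segment closed polygon; G0 lifts to the layer z and rapids to the start vertex, then G1 traces the edges.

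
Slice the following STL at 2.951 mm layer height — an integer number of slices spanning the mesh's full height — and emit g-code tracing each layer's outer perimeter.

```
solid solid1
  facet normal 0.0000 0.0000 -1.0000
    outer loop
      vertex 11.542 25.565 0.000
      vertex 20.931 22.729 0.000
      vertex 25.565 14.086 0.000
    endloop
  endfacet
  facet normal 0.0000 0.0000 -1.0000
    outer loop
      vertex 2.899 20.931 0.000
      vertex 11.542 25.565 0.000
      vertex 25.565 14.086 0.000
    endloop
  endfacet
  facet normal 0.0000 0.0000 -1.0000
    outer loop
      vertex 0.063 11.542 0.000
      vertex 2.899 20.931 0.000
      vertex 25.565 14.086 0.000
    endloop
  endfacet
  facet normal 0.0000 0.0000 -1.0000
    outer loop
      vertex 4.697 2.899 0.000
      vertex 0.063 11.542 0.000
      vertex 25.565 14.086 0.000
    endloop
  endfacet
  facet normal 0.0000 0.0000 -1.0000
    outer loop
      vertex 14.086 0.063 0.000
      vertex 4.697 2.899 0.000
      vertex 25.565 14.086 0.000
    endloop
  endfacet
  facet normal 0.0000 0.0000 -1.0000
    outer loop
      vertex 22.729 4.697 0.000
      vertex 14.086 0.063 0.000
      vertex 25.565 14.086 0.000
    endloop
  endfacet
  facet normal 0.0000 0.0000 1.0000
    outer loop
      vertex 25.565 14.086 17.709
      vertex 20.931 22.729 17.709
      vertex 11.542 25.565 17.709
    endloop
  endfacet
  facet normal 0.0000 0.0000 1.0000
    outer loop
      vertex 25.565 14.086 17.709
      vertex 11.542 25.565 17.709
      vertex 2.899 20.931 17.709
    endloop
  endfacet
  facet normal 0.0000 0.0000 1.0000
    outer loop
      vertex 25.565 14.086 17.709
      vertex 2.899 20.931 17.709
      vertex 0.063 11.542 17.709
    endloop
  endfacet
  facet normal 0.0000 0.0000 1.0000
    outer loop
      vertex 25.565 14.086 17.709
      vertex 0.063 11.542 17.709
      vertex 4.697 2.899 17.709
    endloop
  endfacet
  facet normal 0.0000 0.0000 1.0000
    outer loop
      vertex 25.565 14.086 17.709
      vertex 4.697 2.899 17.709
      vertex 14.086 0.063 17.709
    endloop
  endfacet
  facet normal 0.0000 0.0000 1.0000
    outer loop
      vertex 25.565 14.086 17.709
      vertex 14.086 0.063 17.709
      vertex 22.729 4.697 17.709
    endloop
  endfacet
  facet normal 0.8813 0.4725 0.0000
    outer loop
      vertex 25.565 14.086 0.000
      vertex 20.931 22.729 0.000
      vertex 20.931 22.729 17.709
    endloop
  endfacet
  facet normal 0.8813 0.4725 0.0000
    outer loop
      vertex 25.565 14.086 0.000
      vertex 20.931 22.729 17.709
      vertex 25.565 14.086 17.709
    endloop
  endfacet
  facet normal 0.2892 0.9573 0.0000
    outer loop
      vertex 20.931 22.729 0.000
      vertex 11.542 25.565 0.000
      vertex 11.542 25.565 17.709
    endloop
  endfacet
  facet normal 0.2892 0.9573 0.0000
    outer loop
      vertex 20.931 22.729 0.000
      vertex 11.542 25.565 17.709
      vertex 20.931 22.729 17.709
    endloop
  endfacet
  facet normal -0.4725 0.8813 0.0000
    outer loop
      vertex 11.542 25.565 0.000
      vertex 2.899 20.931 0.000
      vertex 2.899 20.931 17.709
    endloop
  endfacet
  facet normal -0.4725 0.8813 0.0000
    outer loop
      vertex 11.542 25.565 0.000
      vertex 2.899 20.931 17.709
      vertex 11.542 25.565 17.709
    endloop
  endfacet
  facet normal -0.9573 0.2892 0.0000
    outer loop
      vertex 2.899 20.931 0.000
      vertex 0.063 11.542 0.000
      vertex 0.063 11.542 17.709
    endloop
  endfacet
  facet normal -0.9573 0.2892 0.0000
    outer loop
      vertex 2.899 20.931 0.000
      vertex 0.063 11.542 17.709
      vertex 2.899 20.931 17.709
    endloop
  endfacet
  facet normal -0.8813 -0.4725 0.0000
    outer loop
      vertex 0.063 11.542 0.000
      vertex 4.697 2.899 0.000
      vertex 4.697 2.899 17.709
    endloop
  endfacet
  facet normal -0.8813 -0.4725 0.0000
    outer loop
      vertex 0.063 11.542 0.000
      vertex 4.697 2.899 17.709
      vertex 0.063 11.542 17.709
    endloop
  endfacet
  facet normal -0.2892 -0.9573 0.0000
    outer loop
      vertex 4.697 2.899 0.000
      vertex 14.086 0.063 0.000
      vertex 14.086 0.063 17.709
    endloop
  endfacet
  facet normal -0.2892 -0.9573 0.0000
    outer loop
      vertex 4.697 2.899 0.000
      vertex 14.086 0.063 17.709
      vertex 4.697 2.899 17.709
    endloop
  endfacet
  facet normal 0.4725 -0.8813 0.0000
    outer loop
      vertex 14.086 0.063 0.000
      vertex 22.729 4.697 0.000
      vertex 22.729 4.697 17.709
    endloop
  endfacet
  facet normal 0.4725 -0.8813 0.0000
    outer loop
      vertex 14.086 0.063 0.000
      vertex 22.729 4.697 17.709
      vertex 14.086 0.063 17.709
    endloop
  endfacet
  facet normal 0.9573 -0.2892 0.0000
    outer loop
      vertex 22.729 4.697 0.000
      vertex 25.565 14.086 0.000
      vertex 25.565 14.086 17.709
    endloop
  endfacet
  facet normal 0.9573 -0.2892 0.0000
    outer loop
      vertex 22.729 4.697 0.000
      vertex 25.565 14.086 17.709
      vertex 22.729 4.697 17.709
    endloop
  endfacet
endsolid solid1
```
; perimeter-only toolpath
G21 ; units = mm
G90 ; absolute positioning
G28 ; home
; layer 1
G0 Z2.951
G0 X25.565 Y14.086
G1 X20.931 Y22.729
G1 X11.542 Y25.565
G1 X2.899 Y20.931
G1 X0.063 Y11.542
G1 X4.697 Y2.899
G1 X14.086 Y0.063
G1 X22.729 Y4.697
G1 X25.565 Y14.086
; layer 2
G0 Z5.903
G0 X25.565 Y14.086
G1 X20.931 Y22.729
G1 X11.542 Y25.565
G1 X2.899 Y20.931
G1 X0.063 Y11.542
G1 X4.697 Y2.899
G1 X14.086 Y0.063
G1 X22.729 Y4.697
G1 X25.565 Y14.086
; layer 3
G0 Z8.854
G0 X25.565 Y14.086
G1 X20.931 Y22.729
G1 X11.542 Y25.565
G1 X2.899 Y20.931
G1 X0.063 Y11.542
G1 X4.697 Y2.899
G1 X14.086 Y0.063
G1 X22.729 Y4.697
G1 X25.565 Y14.086
; layer 4
G0 Z11.806
G0 X25.565 Y14.086
G1 X20.931 Y22.729
G1 X11.542 Y25.565
G1 X2.899 Y20.931
G1 X0.063 Y11.542
G1 X4.697 Y2.899
G1 X14.086 Y0.063
G1 X22.729 Y4.697
G1 X25.565 Y14.086
; layer 5
G0 Z14.757
G0 X25.565 Y14.086
G1 X20.931 Y22.729
G1 X11.542 Y25.565
G1 X2.899 Y20.931
G1 X0.063 Y11.542
G1 X4.697 Y2.899
G1 X14.086 Y0.063
G1 X22.729 Y4.697
G1 X25.565 Y14.086
; layer 6
G0 Z17.709
G0 X25.565 Y14.086
G1 X20.931 Y22.729
G1 X11.542 Y25.565
G1 X2.899 Y20.931
G1 X0.063 Y11.542
G1 X4.697 Y2.899
G1 X14.086 Y0.063
G1 X22.729 Y4.697
G1 X25.565 Y14.086
M2 ; end

The solid is a regular 8-sided prism (a cylinder approximated with 8 flat sides), circumscribed radius ≈ 12.8 mm, height ≈ 17.7 mm. Slicing at Δz = 2.951 mm — 6 equal slices spanning the solid's height, so layer i sits at z = i·h/6 — gives 6 non-empty perimeters. Each is a 8-segment closed polygon; G0 lifts to the layer z and rapids to the start vertex, then G1 traces the edges.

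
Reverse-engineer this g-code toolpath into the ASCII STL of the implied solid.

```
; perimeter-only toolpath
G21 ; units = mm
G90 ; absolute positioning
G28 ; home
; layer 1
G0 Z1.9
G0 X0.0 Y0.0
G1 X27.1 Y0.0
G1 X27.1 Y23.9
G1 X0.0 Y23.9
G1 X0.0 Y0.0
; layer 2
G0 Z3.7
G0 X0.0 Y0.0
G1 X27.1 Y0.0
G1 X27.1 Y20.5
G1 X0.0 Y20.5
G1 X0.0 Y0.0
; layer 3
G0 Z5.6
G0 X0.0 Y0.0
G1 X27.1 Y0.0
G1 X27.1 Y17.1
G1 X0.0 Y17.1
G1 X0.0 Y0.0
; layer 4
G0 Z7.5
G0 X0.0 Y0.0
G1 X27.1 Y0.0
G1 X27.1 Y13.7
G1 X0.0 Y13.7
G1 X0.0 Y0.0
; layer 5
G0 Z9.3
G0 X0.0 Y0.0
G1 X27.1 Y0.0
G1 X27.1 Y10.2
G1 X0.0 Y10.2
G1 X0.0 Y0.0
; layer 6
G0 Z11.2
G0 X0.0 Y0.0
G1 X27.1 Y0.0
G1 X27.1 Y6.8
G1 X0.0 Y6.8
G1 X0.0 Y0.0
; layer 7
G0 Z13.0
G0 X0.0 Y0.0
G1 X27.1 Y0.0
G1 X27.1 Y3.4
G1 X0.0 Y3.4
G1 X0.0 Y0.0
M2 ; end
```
solid part
  facet normal 0.0000 0.0000 -1.0000
    outer loop
      vertex 27.1 27.3 0.0
      vertex 27.1 0.0 0.0
      vertex 0.0 0.0 0.0
    endloop
  endfacet
  facet normal 0.0000 0.0000 -1.0000
    outer loop
      vertex 0.0 27.3 0.0
      vertex 27.1 27.3 0.0
      vertex 0.0 0.0 0.0
    endloop
  endfacet
  facet normal 0.0000 -1.0000 0.0000
    outer loop
      vertex 0.0 0.0 0.0
      vertex 27.1 0.0 0.0
      vertex 27.1 0.0 14.9
    endloop
  endfacet
  facet normal 0.0000 -1.0000 0.0000
    outer loop
      vertex 0.0 0.0 0.0
      vertex 27.1 0.0 14.9
      vertex 0.0 0.0 14.9
    endloop
  endfacet
  facet normal 0.0000 0.4791 0.8778
    outer loop
      vertex 0.0 0.0 14.9
      vertex 27.1 0.0 14.9
      vertex 27.1 27.3 0.0
    endloop
  endfacet
  facet normal 0.0000 0.4791 0.8778
    outer loop
      vertex 0.0 0.0 14.9
      vertex 27.1 27.3 0.0
      vertex 0.0 27.3 0.0
    endloop
  endfacet
  facet normal -1.0000 0.0000 0.0000
    outer loop
      vertex 0.0 0.0 14.9
      vertex 0.0 27.3 0.0
      vertex 0.0 0.0 0.0
    endloop
  endfacet
  facet normal 1.0000 0.0000 0.0000
    outer loop
      vertex 27.1 0.0 0.0
      vertex 27.1 27.3 0.0
      vertex 27.1 0.0 14.9
    endloop
  endfacet
endsolid part

The G0 Z moves step by Δz≈1.9 mm. The G1 loops shrink linearly with z, so the solid tapers from its base footprint up to z≈14.9. Closing with a flat bottom cap and the tapered top and triangulating gives 8 facets — a wedge (ramp): 27.1 × 27.3 mm base, rising to 14.9 mm along the y=0 edge and sloping linearly to z=0 at y=27.3.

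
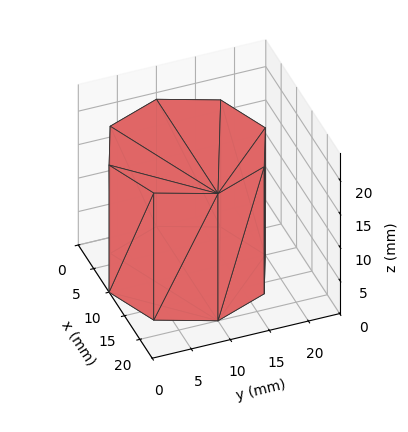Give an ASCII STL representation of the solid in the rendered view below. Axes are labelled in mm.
Reading the render: the shape is a regular 8-sided prism (a cylinder approximated with 8 flat sides), circumscribed radius ≈ 10 mm, height ≈ 19 mm (dimensions read to the nearest mm from the axis ticks). For the STL, each face is triangulated and given an outward normal.

solid part
  facet normal 0.0000 0.0000 -1.0000
    outer loop
      vertex 10.000 20.000 0.000
      vertex 17.071 17.071 0.000
      vertex 20.000 10.000 0.000
    endloop
  endfacet
  facet normal 0.0000 0.0000 -1.0000
    outer loop
      vertex 2.929 17.071 0.000
      vertex 10.000 20.000 0.000
      vertex 20.000 10.000 0.000
    endloop
  endfacet
  facet normal 0.0000 0.0000 -1.0000
    outer loop
      vertex 0.000 10.000 0.000
      vertex 2.929 17.071 0.000
      vertex 20.000 10.000 0.000
    endloop
  endfacet
  facet normal 0.0000 0.0000 -1.0000
    outer loop
      vertex 2.929 2.929 0.000
      vertex 0.000 10.000 0.000
      vertex 20.000 10.000 0.000
    endloop
  endfacet
  facet normal 0.0000 0.0000 -1.0000
    outer loop
      vertex 10.000 0.000 0.000
      vertex 2.929 2.929 0.000
      vertex 20.000 10.000 0.000
    endloop
  endfacet
  facet normal 0.0000 0.0000 -1.0000
    outer loop
      vertex 17.071 2.929 0.000
      vertex 10.000 0.000 0.000
      vertex 20.000 10.000 0.000
    endloop
  endfacet
  facet normal 0.0000 0.0000 1.0000
    outer loop
      vertex 20.000 10.000 19.000
      vertex 17.071 17.071 19.000
      vertex 10.000 20.000 19.000
    endloop
  endfacet
  facet normal 0.0000 0.0000 1.0000
    outer loop
      vertex 20.000 10.000 19.000
      vertex 10.000 20.000 19.000
      vertex 2.929 17.071 19.000
    endloop
  endfacet
  facet normal 0.0000 0.0000 1.0000
    outer loop
      vertex 20.000 10.000 19.000
      vertex 2.929 17.071 19.000
      vertex 0.000 10.000 19.000
    endloop
  endfacet
  facet normal 0.0000 0.0000 1.0000
    outer loop
      vertex 20.000 10.000 19.000
      vertex 0.000 10.000 19.000
      vertex 2.929 2.929 19.000
    endloop
  endfacet
  facet normal 0.0000 0.0000 1.0000
    outer loop
      vertex 20.000 10.000 19.000
      vertex 2.929 2.929 19.000
      vertex 10.000 0.000 19.000
    endloop
  endfacet
  facet normal 0.0000 0.0000 1.0000
    outer loop
      vertex 20.000 10.000 19.000
      vertex 10.000 0.000 19.000
      vertex 17.071 2.929 19.000
    endloop
  endfacet
  facet normal 0.9239 0.3827 0.0000
    outer loop
      vertex 20.000 10.000 0.000
      vertex 17.071 17.071 0.000
      vertex 17.071 17.071 19.000
    endloop
  endfacet
  facet normal 0.9239 0.3827 0.0000
    outer loop
      vertex 20.000 10.000 0.000
      vertex 17.071 17.071 19.000
      vertex 20.000 10.000 19.000
    endloop
  endfacet
  facet normal 0.3827 0.9239 0.0000
    outer loop
      vertex 17.071 17.071 0.000
      vertex 10.000 20.000 0.000
      vertex 10.000 20.000 19.000
    endloop
  endfacet
  facet normal 0.3827 0.9239 0.0000
    outer loop
      vertex 17.071 17.071 0.000
      vertex 10.000 20.000 19.000
      vertex 17.071 17.071 19.000
    endloop
  endfacet
  facet normal -0.3827 0.9239 0.0000
    outer loop
      vertex 10.000 20.000 0.000
      vertex 2.929 17.071 0.000
      vertex 2.929 17.071 19.000
    endloop
  endfacet
  facet normal -0.3827 0.9239 0.0000
    outer loop
      vertex 10.000 20.000 0.000
      vertex 2.929 17.071 19.000
      vertex 10.000 20.000 19.000
    endloop
  endfacet
  facet normal -0.9239 0.3827 0.0000
    outer loop
      vertex 2.929 17.071 0.000
      vertex 0.000 10.000 0.000
      vertex 0.000 10.000 19.000
    endloop
  endfacet
  facet normal -0.9239 0.3827 0.0000
    outer loop
      vertex 2.929 17.071 0.000
      vertex 0.000 10.000 19.000
      vertex 2.929 17.071 19.000
    endloop
  endfacet
  facet normal -0.9239 -0.3827 0.0000
    outer loop
      vertex 0.000 10.000 0.000
      vertex 2.929 2.929 0.000
      vertex 2.929 2.929 19.000
    endloop
  endfacet
  facet normal -0.9239 -0.3827 0.0000
    outer loop
      vertex 0.000 10.000 0.000
      vertex 2.929 2.929 19.000
      vertex 0.000 10.000 19.000
    endloop
  endfacet
  facet normal -0.3827 -0.9239 0.0000
    outer loop
      vertex 2.929 2.929 0.000
      vertex 10.000 0.000 0.000
      vertex 10.000 0.000 19.000
    endloop
  endfacet
  facet normal -0.3827 -0.9239 0.0000
    outer loop
      vertex 2.929 2.929 0.000
      vertex 10.000 0.000 19.000
      vertex 2.929 2.929 19.000
    endloop
  endfacet
  facet normal 0.3827 -0.9239 0.0000
    outer loop
      vertex 10.000 0.000 0.000
      vertex 17.071 2.929 0.000
      vertex 17.071 2.929 19.000
    endloop
  endfacet
  facet normal 0.3827 -0.9239 0.0000
    outer loop
      vertex 10.000 0.000 0.000
      vertex 17.071 2.929 19.000
      vertex 10.000 0.000 19.000
    endloop
  endfacet
  facet normal 0.9239 -0.3827 0.0000
    outer loop
      vertex 17.071 2.929 0.000
      vertex 20.000 10.000 0.000
      vertex 20.000 10.000 19.000
    endloop
  endfacet
  facet normal 0.9239 -0.3827 0.0000
    outer loop
      vertex 17.071 2.929 0.000
      vertex 20.000 10.000 19.000
      vertex 17.071 2.929 19.000
    endloop
  endfacet
endsolid part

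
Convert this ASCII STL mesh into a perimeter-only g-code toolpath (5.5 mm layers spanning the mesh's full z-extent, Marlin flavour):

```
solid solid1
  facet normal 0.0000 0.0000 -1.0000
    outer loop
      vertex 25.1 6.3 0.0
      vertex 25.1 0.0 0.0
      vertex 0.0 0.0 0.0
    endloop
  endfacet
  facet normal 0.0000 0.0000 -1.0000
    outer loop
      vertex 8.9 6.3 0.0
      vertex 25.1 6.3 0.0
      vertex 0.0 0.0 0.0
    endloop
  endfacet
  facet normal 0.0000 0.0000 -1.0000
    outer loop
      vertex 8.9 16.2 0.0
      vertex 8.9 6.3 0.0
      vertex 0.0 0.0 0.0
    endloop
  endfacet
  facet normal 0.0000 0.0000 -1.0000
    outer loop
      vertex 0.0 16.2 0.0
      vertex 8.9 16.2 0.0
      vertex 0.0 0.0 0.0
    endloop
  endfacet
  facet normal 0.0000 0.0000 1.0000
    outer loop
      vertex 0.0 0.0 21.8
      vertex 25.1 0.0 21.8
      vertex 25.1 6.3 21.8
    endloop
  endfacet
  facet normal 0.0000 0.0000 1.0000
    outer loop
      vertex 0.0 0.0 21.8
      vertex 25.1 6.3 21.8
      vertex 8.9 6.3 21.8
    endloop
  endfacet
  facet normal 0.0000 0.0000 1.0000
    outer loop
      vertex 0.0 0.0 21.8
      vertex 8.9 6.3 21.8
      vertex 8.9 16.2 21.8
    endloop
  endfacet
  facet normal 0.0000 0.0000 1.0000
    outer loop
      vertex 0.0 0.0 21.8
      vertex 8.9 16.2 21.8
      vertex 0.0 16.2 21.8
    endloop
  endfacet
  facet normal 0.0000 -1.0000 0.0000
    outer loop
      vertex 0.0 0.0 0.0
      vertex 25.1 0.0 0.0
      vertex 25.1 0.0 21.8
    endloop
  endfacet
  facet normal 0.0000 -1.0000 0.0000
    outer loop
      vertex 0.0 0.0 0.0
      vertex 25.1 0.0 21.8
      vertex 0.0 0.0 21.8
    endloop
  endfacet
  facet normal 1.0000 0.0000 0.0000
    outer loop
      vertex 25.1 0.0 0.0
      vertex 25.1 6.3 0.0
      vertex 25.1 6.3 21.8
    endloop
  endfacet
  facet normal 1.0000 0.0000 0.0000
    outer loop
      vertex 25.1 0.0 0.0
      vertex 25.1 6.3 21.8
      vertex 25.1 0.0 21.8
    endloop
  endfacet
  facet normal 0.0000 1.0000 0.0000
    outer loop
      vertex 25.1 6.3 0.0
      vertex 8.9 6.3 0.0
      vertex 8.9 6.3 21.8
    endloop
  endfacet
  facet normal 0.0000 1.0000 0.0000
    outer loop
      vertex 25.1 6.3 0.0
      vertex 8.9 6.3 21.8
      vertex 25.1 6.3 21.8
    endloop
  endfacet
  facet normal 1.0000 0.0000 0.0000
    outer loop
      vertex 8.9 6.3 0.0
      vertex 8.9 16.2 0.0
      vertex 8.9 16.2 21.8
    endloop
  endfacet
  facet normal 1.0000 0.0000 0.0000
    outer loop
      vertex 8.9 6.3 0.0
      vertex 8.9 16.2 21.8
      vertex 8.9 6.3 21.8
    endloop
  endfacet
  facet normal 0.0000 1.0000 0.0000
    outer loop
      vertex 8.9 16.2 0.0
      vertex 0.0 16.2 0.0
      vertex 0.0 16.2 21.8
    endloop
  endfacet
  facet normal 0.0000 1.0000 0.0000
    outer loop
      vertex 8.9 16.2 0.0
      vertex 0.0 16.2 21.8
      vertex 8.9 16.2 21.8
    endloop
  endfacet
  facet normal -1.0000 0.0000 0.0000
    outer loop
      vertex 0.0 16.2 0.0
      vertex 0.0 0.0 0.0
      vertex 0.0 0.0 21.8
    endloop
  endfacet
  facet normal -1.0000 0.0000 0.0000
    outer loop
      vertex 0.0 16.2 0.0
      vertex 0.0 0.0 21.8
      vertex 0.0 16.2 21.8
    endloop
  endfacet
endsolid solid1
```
; perimeter-only toolpath
G21 ; units = mm
G90 ; absolute positioning
G28 ; home
; layer 1
G0 Z5.5
G0 X0.0 Y0.0
G1 X25.1 Y0.0
G1 X25.1 Y6.3
G1 X8.9 Y6.3
G1 X8.9 Y16.2
G1 X0.0 Y16.2
G1 X0.0 Y0.0
; layer 2
G0 Z10.9
G0 X0.0 Y0.0
G1 X25.1 Y0.0
G1 X25.1 Y6.3
G1 X8.9 Y6.3
G1 X8.9 Y16.2
G1 X0.0 Y16.2
G1 X0.0 Y0.0
; layer 3
G0 Z16.4
G0 X0.0 Y0.0
G1 X25.1 Y0.0
G1 X25.1 Y6.3
G1 X8.9 Y6.3
G1 X8.9 Y16.2
G1 X0.0 Y16.2
G1 X0.0 Y0.0
; layer 4
G0 Z21.8
G0 X0.0 Y0.0
G1 X25.1 Y0.0
G1 X25.1 Y6.3
G1 X8.9 Y6.3
G1 X8.9 Y16.2
G1 X0.0 Y16.2
G1 X0.0 Y0.0
M2 ; end

The solid is an L-shaped prism: outer 25.1 × 16.2 mm, arm thicknesses ≈ 6.3 mm (horizontal) and 8.9 mm (vertical), extruded 21.8 mm in z. Slicing at Δz = 5.5 mm — 4 equal slices spanning the solid's height, so layer i sits at z = i·h/4 — gives 4 non-empty perimeters. Each is a 6-segment closed polygon; G0 lifts to the layer z and rapids to the start vertex, then G1 traces the edges.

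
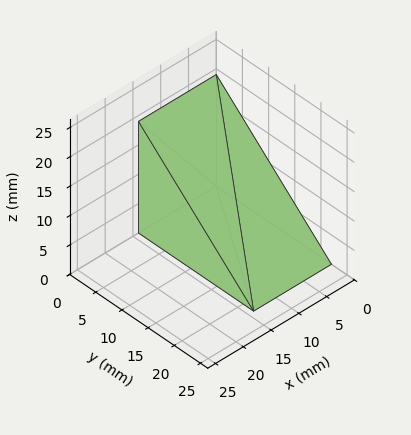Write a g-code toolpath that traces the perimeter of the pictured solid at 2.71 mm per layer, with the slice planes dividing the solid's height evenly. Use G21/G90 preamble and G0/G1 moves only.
Reading the render: the shape is a wedge (ramp): 14 × 22 mm base, rising to 19 mm along the y=0 edge and sloping linearly to z=0 at y=22 (dimensions read to the nearest mm from the axis ticks). For the g-code, the solid's height is divided into equal slices at the stated Δz and each level perimeter traced with G1 moves after a G0 lift.

; perimeter-only toolpath
G21 ; units = mm
G90 ; absolute positioning
G28 ; home
; layer 1
G0 Z2.71
G0 X0.00 Y0.00
G1 X14.00 Y0.00
G1 X14.00 Y18.86
G1 X0.00 Y18.86
G1 X0.00 Y0.00
; layer 2
G0 Z5.43
G0 X0.00 Y0.00
G1 X14.00 Y0.00
G1 X14.00 Y15.71
G1 X0.00 Y15.71
G1 X0.00 Y0.00
; layer 3
G0 Z8.14
G0 X0.00 Y0.00
G1 X14.00 Y0.00
G1 X14.00 Y12.57
G1 X0.00 Y12.57
G1 X0.00 Y0.00
; layer 4
G0 Z10.86
G0 X0.00 Y0.00
G1 X14.00 Y0.00
G1 X14.00 Y9.43
G1 X0.00 Y9.43
G1 X0.00 Y0.00
; layer 5
G0 Z13.57
G0 X0.00 Y0.00
G1 X14.00 Y0.00
G1 X14.00 Y6.29
G1 X0.00 Y6.29
G1 X0.00 Y0.00
; layer 6
G0 Z16.29
G0 X0.00 Y0.00
G1 X14.00 Y0.00
G1 X14.00 Y3.14
G1 X0.00 Y3.14
G1 X0.00 Y0.00
M2 ; end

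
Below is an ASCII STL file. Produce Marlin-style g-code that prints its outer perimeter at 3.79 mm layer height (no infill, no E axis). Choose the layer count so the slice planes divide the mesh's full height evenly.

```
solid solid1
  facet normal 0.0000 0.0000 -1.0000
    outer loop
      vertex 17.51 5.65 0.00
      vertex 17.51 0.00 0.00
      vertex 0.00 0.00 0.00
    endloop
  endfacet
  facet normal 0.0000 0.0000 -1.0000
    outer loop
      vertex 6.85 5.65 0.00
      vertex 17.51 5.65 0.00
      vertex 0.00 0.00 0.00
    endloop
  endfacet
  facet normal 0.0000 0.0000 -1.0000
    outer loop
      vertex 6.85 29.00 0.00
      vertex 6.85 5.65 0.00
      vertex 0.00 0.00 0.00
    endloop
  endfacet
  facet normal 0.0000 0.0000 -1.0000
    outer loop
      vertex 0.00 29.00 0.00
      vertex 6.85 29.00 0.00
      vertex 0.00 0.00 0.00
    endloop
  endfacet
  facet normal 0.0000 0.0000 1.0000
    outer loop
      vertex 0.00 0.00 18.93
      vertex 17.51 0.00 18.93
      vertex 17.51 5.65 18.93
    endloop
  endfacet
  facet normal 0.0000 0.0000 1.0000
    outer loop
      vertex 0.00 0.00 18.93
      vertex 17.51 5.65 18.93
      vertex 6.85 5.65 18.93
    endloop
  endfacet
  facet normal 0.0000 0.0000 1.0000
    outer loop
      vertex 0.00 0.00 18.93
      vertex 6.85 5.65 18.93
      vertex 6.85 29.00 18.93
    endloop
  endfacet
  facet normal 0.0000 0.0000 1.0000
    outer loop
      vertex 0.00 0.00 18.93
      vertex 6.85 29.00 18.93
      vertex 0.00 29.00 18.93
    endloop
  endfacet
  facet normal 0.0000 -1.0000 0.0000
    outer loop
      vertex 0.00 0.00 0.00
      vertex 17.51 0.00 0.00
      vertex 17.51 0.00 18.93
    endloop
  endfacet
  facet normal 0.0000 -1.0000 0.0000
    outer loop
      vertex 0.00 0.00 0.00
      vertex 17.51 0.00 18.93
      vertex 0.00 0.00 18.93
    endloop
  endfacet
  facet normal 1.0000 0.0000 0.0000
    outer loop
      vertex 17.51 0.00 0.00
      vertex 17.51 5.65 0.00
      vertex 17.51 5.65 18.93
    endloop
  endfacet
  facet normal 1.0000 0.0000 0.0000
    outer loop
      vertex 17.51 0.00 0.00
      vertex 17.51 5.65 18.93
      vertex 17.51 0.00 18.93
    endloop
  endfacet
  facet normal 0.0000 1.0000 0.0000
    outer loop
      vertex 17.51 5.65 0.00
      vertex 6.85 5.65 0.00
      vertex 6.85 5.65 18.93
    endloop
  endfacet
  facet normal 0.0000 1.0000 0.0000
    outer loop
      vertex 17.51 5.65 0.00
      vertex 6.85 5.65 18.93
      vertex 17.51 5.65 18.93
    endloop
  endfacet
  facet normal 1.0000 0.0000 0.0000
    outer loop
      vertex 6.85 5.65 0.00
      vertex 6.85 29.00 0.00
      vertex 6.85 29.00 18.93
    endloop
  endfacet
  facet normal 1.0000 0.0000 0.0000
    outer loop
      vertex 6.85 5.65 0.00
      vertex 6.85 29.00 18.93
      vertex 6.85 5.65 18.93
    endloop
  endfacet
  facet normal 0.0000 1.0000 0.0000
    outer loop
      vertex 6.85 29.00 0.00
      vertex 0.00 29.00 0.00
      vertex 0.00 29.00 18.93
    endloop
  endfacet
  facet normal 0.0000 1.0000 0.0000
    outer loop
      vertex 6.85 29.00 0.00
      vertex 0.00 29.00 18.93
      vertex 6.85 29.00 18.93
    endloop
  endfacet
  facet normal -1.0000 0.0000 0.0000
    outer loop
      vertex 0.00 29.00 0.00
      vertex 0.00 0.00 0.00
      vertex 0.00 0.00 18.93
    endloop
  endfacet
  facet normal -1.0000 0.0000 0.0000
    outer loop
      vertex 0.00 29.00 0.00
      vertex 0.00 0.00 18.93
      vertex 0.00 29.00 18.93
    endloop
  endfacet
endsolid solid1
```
; perimeter-only toolpath
G21 ; units = mm
G90 ; absolute positioning
G28 ; home
; layer 1
G0 Z3.79
G0 X0.00 Y0.00
G1 X17.51 Y0.00
G1 X17.51 Y5.65
G1 X6.85 Y5.65
G1 X6.85 Y29.00
G1 X0.00 Y29.00
G1 X0.00 Y0.00
; layer 2
G0 Z7.57
G0 X0.00 Y0.00
G1 X17.51 Y0.00
G1 X17.51 Y5.65
G1 X6.85 Y5.65
G1 X6.85 Y29.00
G1 X0.00 Y29.00
G1 X0.00 Y0.00
; layer 3
G0 Z11.36
G0 X0.00 Y0.00
G1 X17.51 Y0.00
G1 X17.51 Y5.65
G1 X6.85 Y5.65
G1 X6.85 Y29.00
G1 X0.00 Y29.00
G1 X0.00 Y0.00
; layer 4
G0 Z15.14
G0 X0.00 Y0.00
G1 X17.51 Y0.00
G1 X17.51 Y5.65
G1 X6.85 Y5.65
G1 X6.85 Y29.00
G1 X0.00 Y29.00
G1 X0.00 Y0.00
; layer 5
G0 Z18.93
G0 X0.00 Y0.00
G1 X17.51 Y0.00
G1 X17.51 Y5.65
G1 X6.85 Y5.65
G1 X6.85 Y29.00
G1 X0.00 Y29.00
G1 X0.00 Y0.00
M2 ; end

The solid is an L-shaped prism: outer 17.5 × 29 mm, arm thicknesses ≈ 5.65 mm (horizontal) and 6.85 mm (vertical), extruded 18.9 mm in z. Slicing at Δz = 3.79 mm — 5 equal slices spanning the solid's height, so layer i sits at z = i·h/5 — gives 5 non-empty perimeters. Each is a 6-segment closed polygon; G0 lifts to the layer z and rapids to the start vertex, then G1 traces the edges.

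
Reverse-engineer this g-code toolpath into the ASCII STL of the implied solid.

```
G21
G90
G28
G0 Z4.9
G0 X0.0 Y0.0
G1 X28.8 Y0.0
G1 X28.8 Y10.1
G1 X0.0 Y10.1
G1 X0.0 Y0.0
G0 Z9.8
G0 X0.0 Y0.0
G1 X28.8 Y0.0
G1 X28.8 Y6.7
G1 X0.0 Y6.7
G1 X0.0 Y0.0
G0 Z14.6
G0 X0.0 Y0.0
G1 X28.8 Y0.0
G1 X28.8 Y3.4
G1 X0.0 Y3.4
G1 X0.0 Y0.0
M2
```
solid part
  facet normal 0.0000 0.0000 -1.0000
    outer loop
      vertex 28.8 13.4 0.0
      vertex 28.8 0.0 0.0
      vertex 0.0 0.0 0.0
    endloop
  endfacet
  facet normal 0.0000 0.0000 -1.0000
    outer loop
      vertex 0.0 13.4 0.0
      vertex 28.8 13.4 0.0
      vertex 0.0 0.0 0.0
    endloop
  endfacet
  facet normal 0.0000 -1.0000 0.0000
    outer loop
      vertex 0.0 0.0 0.0
      vertex 28.8 0.0 0.0
      vertex 28.8 0.0 19.5
    endloop
  endfacet
  facet normal 0.0000 -1.0000 0.0000
    outer loop
      vertex 0.0 0.0 0.0
      vertex 28.8 0.0 19.5
      vertex 0.0 0.0 19.5
    endloop
  endfacet
  facet normal 0.0000 0.8242 0.5663
    outer loop
      vertex 0.0 0.0 19.5
      vertex 28.8 0.0 19.5
      vertex 28.8 13.4 0.0
    endloop
  endfacet
  facet normal 0.0000 0.8242 0.5663
    outer loop
      vertex 0.0 0.0 19.5
      vertex 28.8 13.4 0.0
      vertex 0.0 13.4 0.0
    endloop
  endfacet
  facet normal -1.0000 0.0000 0.0000
    outer loop
      vertex 0.0 0.0 19.5
      vertex 0.0 13.4 0.0
      vertex 0.0 0.0 0.0
    endloop
  endfacet
  facet normal 1.0000 0.0000 0.0000
    outer loop
      vertex 28.8 0.0 0.0
      vertex 28.8 13.4 0.0
      vertex 28.8 0.0 19.5
    endloop
  endfacet
endsolid part

The G0 Z moves step by Δz≈4.9 mm. The G1 loops shrink linearly with z, so the solid tapers from its base footprint up to z≈19.5. Closing with a flat bottom cap and the tapered top and triangulating gives 8 facets — a wedge (ramp): 28.8 × 13.4 mm base, rising to 19.5 mm along the y=0 edge and sloping linearly to z=0 at y=13.4.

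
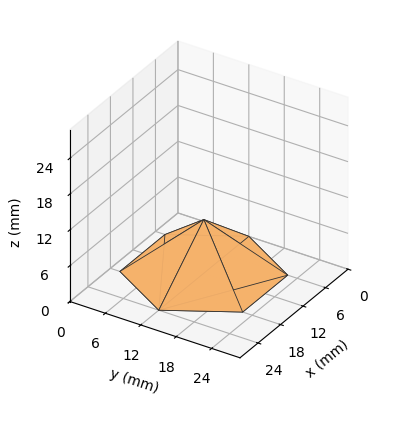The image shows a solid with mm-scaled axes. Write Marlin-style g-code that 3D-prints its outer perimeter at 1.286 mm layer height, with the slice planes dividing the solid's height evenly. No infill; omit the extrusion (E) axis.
Reading the render: the shape is a regular 6-sided pyramid, base circumscribed radius ≈ 12 mm, apex at z ≈ 9 mm (dimensions read to the nearest mm from the axis ticks). For the g-code, the solid's height is divided into equal slices at the stated Δz and each level perimeter traced with G1 moves after a G0 lift.

; perimeter-only toolpath
G21 ; units = mm
G90 ; absolute positioning
G28 ; home
; layer 1
G0 Z1.286
G0 X22.286 Y12.000
G1 X17.143 Y20.907
G1 X6.857 Y20.907
G1 X1.714 Y12.000
G1 X6.857 Y3.093
G1 X17.143 Y3.093
G1 X22.286 Y12.000
; layer 2
G0 Z2.571
G0 X20.571 Y12.000
G1 X16.286 Y19.423
G1 X7.714 Y19.423
G1 X3.429 Y12.000
G1 X7.714 Y4.577
G1 X16.286 Y4.577
G1 X20.571 Y12.000
; layer 3
G0 Z3.857
G0 X18.857 Y12.000
G1 X15.429 Y17.938
G1 X8.571 Y17.938
G1 X5.143 Y12.000
G1 X8.571 Y6.062
G1 X15.429 Y6.062
G1 X18.857 Y12.000
; layer 4
G0 Z5.143
G0 X17.143 Y12.000
G1 X14.571 Y16.454
G1 X9.429 Y16.454
G1 X6.857 Y12.000
G1 X9.429 Y7.546
G1 X14.571 Y7.546
G1 X17.143 Y12.000
; layer 5
G0 Z6.429
G0 X15.429 Y12.000
G1 X13.714 Y14.969
G1 X10.286 Y14.969
G1 X8.571 Y12.000
G1 X10.286 Y9.031
G1 X13.714 Y9.031
G1 X15.429 Y12.000
; layer 6
G0 Z7.714
G0 X13.714 Y12.000
G1 X12.857 Y13.485
G1 X11.143 Y13.485
G1 X10.286 Y12.000
G1 X11.143 Y10.515
G1 X12.857 Y10.515
G1 X13.714 Y12.000
M2 ; end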